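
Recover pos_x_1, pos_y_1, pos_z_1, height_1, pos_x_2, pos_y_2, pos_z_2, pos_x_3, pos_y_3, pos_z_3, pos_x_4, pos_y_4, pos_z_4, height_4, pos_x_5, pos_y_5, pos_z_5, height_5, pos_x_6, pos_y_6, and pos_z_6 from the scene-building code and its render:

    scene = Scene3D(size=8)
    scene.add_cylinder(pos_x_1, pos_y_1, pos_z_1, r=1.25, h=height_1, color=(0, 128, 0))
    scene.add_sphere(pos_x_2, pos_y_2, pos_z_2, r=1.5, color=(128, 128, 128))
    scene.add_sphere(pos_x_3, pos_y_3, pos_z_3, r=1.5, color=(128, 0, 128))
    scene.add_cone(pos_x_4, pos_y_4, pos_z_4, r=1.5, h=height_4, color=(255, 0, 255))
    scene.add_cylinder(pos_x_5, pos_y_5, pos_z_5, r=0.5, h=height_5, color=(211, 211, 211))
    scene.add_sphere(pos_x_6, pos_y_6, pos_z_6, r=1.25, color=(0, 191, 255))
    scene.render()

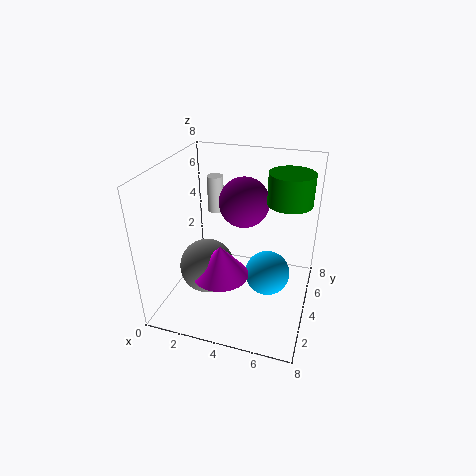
pos_x_1 = 6.5; pos_y_1 = 5.5; pos_z_1 = 5.75; height_1 = 1.75; pos_x_2 = 2.5; pos_y_2 = 3; pos_z_2 = 2.5; pos_x_3 = 3.75; pos_y_3 = 6; pos_z_3 = 5.25; pos_x_4 = 3.5; pos_y_4 = 2.5; pos_z_4 = 2.5; height_4 = 1.75; pos_x_5 = 1.75; pos_y_5 = 6.5; pos_z_5 = 4.25; height_5 = 2.25; pos_x_6 = 5.75; pos_y_6 = 4; pos_z_6 = 2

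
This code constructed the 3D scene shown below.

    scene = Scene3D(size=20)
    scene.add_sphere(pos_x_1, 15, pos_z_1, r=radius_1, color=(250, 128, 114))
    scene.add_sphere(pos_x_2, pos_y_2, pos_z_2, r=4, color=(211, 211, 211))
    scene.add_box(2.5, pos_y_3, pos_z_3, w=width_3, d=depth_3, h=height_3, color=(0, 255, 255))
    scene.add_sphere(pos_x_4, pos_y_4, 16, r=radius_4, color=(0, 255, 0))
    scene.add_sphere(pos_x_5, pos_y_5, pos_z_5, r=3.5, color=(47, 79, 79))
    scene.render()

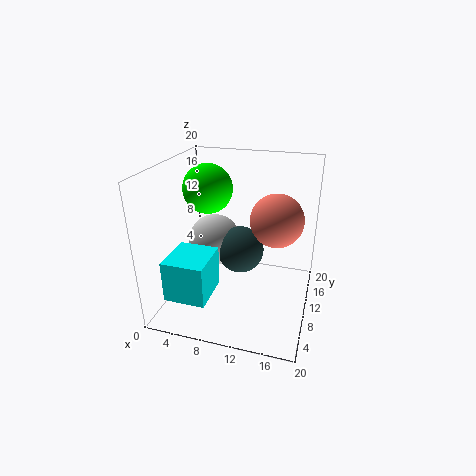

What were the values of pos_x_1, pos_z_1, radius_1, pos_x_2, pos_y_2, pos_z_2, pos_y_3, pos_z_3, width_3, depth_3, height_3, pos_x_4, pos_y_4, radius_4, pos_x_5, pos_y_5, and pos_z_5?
pos_x_1 = 14.5; pos_z_1 = 11; radius_1 = 4; pos_x_2 = 5; pos_y_2 = 14; pos_z_2 = 7; pos_y_3 = 1.5; pos_z_3 = 4; width_3 = 5.5; depth_3 = 6; height_3 = 5.5; pos_x_4 = 5; pos_y_4 = 12; radius_4 = 3.5; pos_x_5 = 9.5; pos_y_5 = 13; pos_z_5 = 6.5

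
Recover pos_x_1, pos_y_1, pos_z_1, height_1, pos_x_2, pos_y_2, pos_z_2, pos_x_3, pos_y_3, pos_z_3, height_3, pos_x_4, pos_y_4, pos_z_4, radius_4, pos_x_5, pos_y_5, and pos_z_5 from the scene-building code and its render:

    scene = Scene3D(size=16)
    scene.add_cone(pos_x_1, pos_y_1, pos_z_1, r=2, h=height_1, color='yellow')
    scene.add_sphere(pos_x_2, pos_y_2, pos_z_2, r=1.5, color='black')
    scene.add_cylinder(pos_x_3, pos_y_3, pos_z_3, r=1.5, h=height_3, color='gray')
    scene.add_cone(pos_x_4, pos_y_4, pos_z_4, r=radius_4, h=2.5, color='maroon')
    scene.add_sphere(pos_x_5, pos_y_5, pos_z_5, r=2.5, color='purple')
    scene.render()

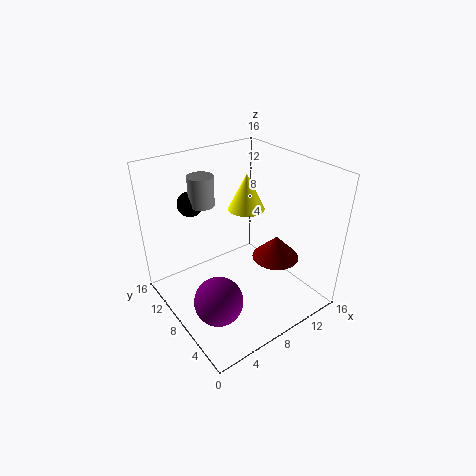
pos_x_1 = 9.5; pos_y_1 = 8.5; pos_z_1 = 11; height_1 = 4; pos_x_2 = 5.5; pos_y_2 = 14; pos_z_2 = 10.5; pos_x_3 = 6.5; pos_y_3 = 13; pos_z_3 = 10.5; height_3 = 3.5; pos_x_4 = 10.5; pos_y_4 = 4.5; pos_z_4 = 6.5; radius_4 = 2.5; pos_x_5 = 3; pos_y_5 = 4.5; pos_z_5 = 4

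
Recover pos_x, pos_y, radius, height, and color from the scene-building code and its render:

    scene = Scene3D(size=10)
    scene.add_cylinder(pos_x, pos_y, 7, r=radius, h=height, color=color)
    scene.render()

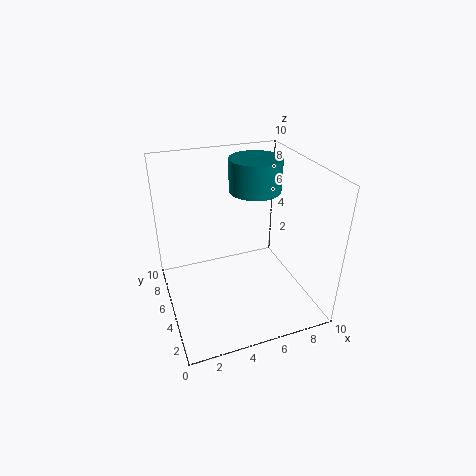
pos_x = 7.5; pos_y = 8; radius = 2; height = 2.5; color = 'teal'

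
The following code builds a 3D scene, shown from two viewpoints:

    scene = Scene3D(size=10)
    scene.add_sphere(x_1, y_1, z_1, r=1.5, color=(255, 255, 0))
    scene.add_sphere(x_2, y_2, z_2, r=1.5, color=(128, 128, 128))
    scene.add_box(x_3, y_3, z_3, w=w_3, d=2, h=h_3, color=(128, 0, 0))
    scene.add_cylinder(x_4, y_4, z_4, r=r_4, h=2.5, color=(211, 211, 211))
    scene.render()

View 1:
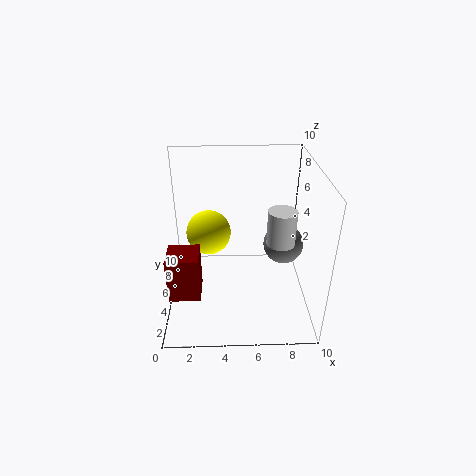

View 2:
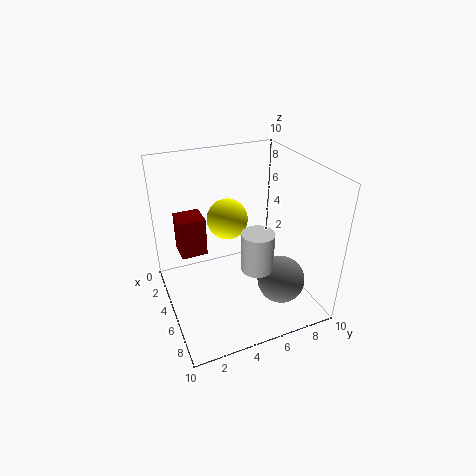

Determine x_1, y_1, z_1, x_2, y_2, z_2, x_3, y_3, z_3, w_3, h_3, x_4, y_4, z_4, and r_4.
x_1 = 3, y_1 = 5, z_1 = 5.5, x_2 = 8.5, y_2 = 6.5, z_2 = 3.5, x_3 = 0.5, y_3 = 1.5, z_3 = 2.5, w_3 = 2, h_3 = 3, x_4 = 8, y_4 = 5, z_4 = 4.5, r_4 = 1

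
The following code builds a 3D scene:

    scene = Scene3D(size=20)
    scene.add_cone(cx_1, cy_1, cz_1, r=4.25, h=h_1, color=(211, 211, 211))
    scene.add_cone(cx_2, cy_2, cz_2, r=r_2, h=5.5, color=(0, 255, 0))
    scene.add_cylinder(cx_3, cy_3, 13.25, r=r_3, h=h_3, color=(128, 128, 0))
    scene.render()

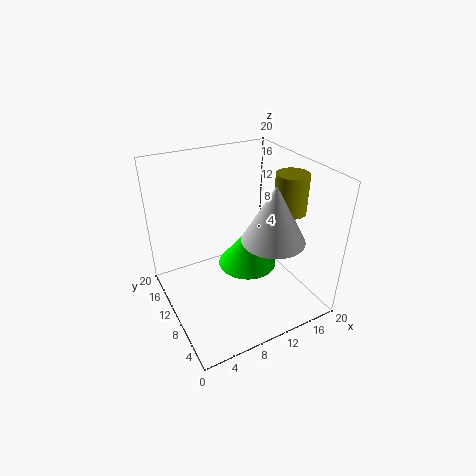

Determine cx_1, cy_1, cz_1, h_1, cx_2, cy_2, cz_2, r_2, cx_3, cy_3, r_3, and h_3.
cx_1 = 13.25; cy_1 = 6.25; cz_1 = 10.75; h_1 = 7.75; cx_2 = 12; cy_2 = 10.75; cz_2 = 4.75; r_2 = 4.25; cx_3 = 17; cy_3 = 8; r_3 = 2.25; h_3 = 5.5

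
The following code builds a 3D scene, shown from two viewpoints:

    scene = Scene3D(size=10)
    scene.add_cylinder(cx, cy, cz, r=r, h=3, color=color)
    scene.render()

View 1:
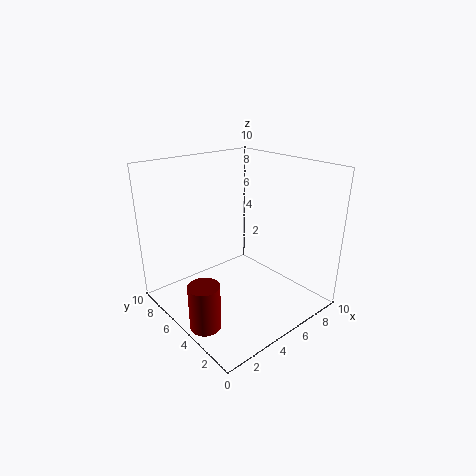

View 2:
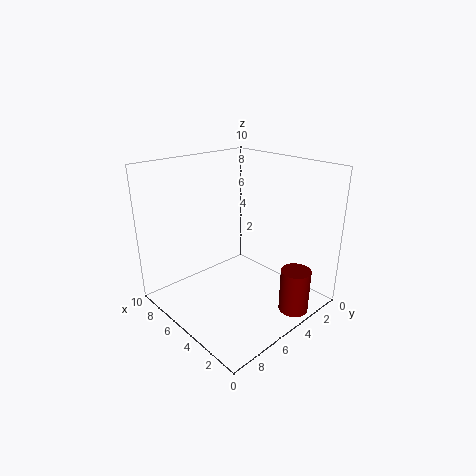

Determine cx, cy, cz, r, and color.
cx = 1; cy = 3.5; cz = 0.5; r = 1; color = 'maroon'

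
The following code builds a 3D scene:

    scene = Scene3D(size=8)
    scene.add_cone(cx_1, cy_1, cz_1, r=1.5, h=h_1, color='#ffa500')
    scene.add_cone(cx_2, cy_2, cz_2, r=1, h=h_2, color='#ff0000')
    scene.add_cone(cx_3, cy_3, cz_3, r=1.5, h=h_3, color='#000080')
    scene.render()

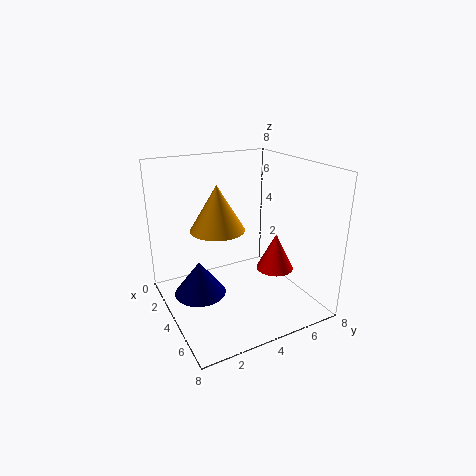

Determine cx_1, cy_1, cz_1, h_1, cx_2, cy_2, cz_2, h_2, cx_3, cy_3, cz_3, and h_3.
cx_1 = 3.5
cy_1 = 3
cz_1 = 4.5
h_1 = 2.5
cx_2 = 5.5
cy_2 = 5.5
cz_2 = 2.5
h_2 = 2
cx_3 = 3
cy_3 = 2
cz_3 = 0.5
h_3 = 2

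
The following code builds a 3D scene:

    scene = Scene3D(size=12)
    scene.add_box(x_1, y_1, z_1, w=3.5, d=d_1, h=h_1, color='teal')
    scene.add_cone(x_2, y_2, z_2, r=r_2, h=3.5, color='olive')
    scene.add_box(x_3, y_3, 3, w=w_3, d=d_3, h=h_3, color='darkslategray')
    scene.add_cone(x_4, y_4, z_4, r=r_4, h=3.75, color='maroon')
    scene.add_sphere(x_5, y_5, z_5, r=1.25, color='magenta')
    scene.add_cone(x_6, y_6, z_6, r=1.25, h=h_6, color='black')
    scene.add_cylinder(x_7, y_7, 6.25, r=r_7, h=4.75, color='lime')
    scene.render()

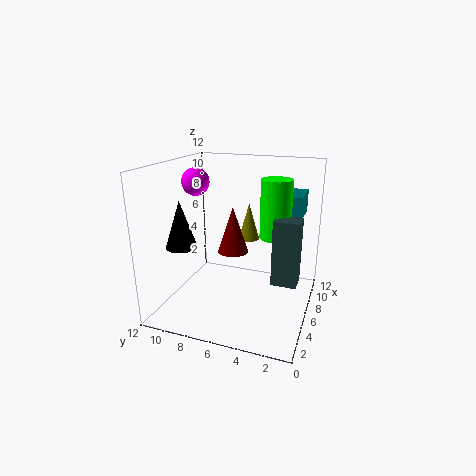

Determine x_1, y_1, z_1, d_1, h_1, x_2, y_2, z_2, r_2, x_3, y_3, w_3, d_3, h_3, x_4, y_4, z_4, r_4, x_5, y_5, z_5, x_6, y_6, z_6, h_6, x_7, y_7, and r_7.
x_1 = 8.25
y_1 = 1.25
z_1 = 7.25
d_1 = 2.25
h_1 = 2
x_2 = 10.5
y_2 = 6.5
z_2 = 4.25
r_2 = 1
x_3 = 4.5
y_3 = 0.75
w_3 = 1.75
d_3 = 2
h_3 = 5.25
x_4 = 5.5
y_4 = 6.25
z_4 = 5
r_4 = 1.25
x_5 = 8
y_5 = 10.75
z_5 = 10
x_6 = 3.25
y_6 = 9.75
z_6 = 5.75
h_6 = 3.75
x_7 = 6.5
y_7 = 3
r_7 = 1.25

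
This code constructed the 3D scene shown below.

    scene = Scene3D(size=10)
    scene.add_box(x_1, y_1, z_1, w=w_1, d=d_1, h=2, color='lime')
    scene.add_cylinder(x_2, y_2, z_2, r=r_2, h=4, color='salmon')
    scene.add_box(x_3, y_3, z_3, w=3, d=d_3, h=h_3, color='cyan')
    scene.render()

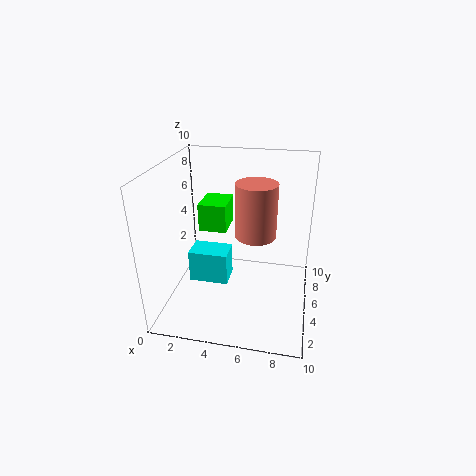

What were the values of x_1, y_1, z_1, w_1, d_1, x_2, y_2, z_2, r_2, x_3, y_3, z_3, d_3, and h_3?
x_1 = 2; y_1 = 5.5; z_1 = 5; w_1 = 2; d_1 = 2.5; x_2 = 6; y_2 = 6.5; z_2 = 4.5; r_2 = 1.5; x_3 = 1; y_3 = 5.5; z_3 = 0.5; d_3 = 2; h_3 = 2.5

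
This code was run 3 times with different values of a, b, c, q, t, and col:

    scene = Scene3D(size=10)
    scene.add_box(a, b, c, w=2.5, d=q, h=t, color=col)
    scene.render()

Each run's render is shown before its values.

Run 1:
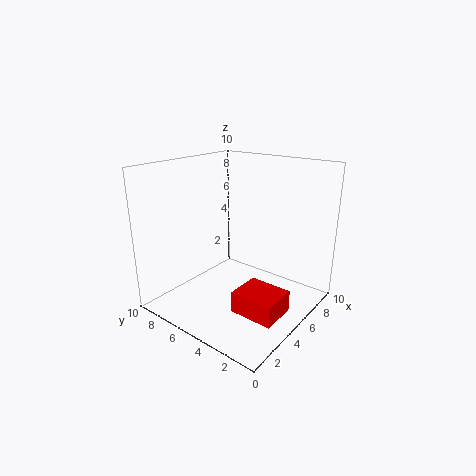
a = 3
b = 1
c = 0.5
q = 3
t = 1.5
col = 'red'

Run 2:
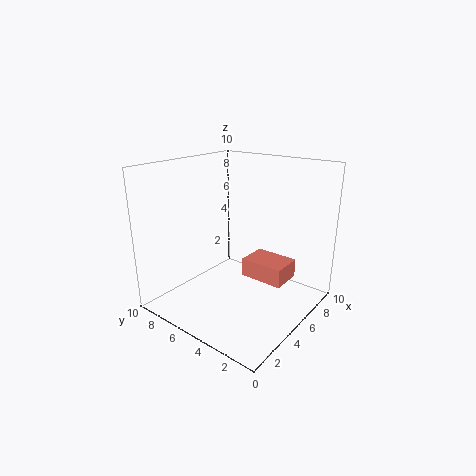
a = 7.5
b = 3
c = 0.5
q = 3.5
t = 1.5
col = 'salmon'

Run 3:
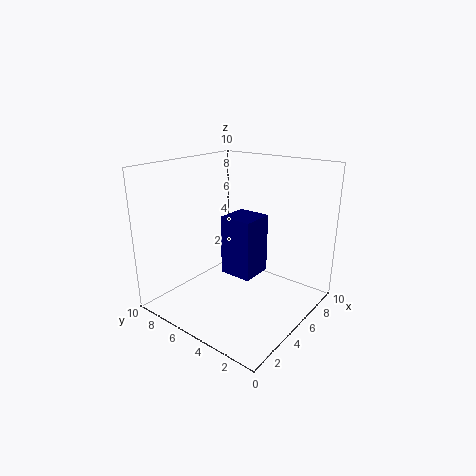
a = 5.5
b = 4.5
c = 1.5
q = 2.5
t = 4.5
col = 'navy'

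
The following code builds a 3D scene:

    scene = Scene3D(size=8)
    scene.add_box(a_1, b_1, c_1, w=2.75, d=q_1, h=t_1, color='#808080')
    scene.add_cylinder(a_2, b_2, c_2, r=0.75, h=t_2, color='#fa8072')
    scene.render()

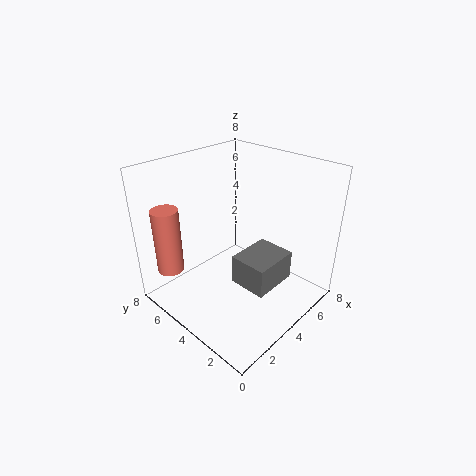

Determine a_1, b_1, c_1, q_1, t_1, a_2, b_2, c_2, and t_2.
a_1 = 3.75
b_1 = 2
c_1 = 1
q_1 = 2.25
t_1 = 1.75
a_2 = 1.25
b_2 = 6.75
c_2 = 2
t_2 = 3.75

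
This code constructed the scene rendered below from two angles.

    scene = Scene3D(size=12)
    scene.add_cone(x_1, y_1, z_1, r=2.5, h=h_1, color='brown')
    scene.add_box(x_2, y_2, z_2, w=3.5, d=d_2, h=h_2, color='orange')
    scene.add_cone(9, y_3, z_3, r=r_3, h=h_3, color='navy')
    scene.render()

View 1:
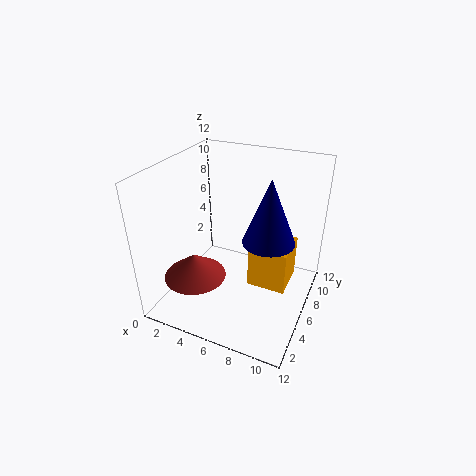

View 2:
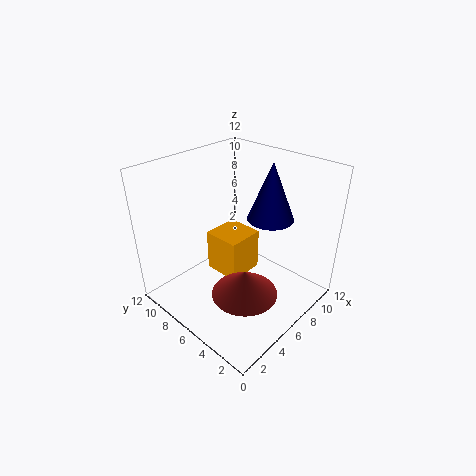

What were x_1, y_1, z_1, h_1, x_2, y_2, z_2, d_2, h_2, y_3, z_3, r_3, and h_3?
x_1 = 3.5, y_1 = 3, z_1 = 3.5, h_1 = 2, x_2 = 6.5, y_2 = 7, z_2 = 0.5, d_2 = 3.5, h_2 = 4, y_3 = 5, z_3 = 7, r_3 = 2, h_3 = 5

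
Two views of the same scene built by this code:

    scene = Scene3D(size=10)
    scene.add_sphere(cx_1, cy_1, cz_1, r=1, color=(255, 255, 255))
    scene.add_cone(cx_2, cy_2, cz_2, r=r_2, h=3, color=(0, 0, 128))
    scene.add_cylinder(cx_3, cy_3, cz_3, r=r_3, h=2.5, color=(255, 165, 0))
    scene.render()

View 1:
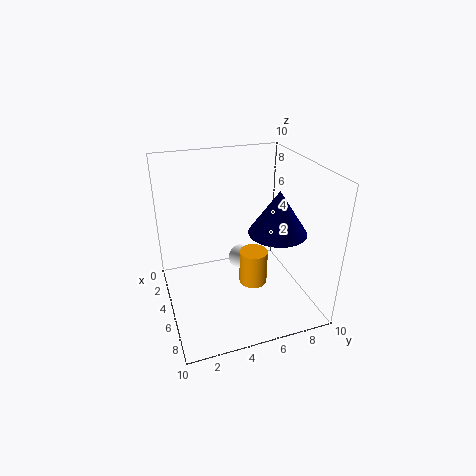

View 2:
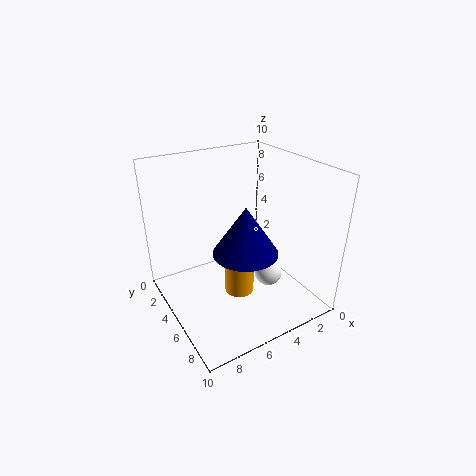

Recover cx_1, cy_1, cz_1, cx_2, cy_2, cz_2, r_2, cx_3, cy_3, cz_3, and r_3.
cx_1 = 3, cy_1 = 6, cz_1 = 2, cx_2 = 6, cy_2 = 7.5, cz_2 = 5.5, r_2 = 2, cx_3 = 5.5, cy_3 = 6, cz_3 = 1.5, r_3 = 1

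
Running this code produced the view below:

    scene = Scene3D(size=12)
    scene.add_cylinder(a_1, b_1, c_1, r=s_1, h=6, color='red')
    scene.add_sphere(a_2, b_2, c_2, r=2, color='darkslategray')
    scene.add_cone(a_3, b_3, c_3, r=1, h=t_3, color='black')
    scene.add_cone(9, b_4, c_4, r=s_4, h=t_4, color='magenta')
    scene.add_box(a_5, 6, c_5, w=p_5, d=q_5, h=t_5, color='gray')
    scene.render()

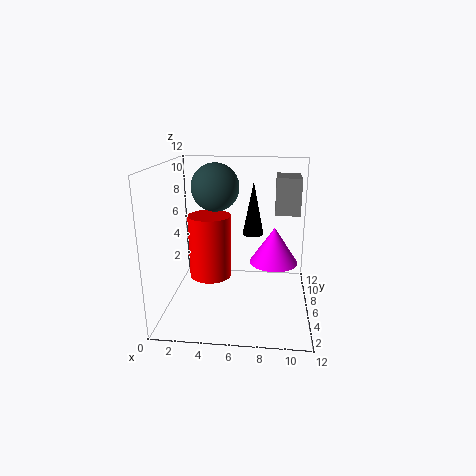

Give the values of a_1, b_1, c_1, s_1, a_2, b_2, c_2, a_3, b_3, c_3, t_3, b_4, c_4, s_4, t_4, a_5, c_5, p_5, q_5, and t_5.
a_1 = 3
b_1 = 9
c_1 = 1
s_1 = 2
a_2 = 4
b_2 = 7
c_2 = 10
a_3 = 7
b_3 = 10
c_3 = 5
t_3 = 5
b_4 = 6
c_4 = 4
s_4 = 2
t_4 = 3
a_5 = 9
c_5 = 8
p_5 = 2
q_5 = 3
t_5 = 3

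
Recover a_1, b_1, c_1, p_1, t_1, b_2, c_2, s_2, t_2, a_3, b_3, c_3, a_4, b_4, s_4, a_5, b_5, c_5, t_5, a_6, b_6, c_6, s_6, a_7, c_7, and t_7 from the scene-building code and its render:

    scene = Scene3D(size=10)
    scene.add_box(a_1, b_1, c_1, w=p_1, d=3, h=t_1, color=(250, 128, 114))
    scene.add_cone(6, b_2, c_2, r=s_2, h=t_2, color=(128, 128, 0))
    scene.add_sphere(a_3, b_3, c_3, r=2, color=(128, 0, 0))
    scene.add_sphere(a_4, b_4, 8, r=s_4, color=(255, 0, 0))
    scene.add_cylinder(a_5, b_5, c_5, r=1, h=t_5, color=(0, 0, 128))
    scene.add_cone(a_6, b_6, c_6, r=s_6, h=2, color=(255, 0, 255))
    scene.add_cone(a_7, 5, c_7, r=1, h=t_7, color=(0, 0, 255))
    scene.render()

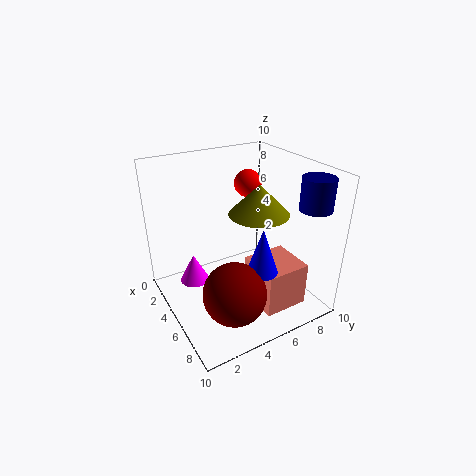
a_1 = 6
b_1 = 5
c_1 = 1
p_1 = 3
t_1 = 3
b_2 = 6
c_2 = 7
s_2 = 2
t_2 = 2
a_3 = 8
b_3 = 3
c_3 = 3
a_4 = 3
b_4 = 7
s_4 = 1
a_5 = 9
b_5 = 8
c_5 = 8
t_5 = 2
a_6 = 4
b_6 = 2
c_6 = 2
s_6 = 1
a_7 = 8
c_7 = 4
t_7 = 3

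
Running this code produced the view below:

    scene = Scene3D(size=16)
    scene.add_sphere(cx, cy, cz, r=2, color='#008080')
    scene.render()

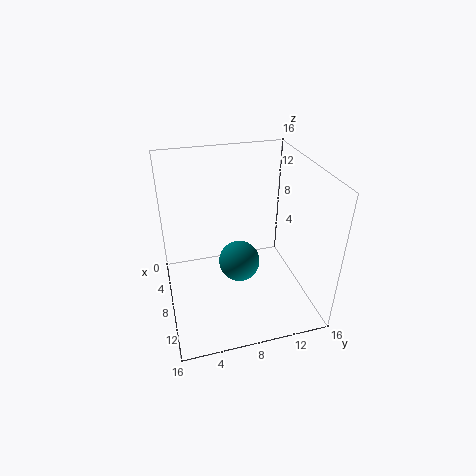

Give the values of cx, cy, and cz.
cx = 12; cy = 7; cz = 8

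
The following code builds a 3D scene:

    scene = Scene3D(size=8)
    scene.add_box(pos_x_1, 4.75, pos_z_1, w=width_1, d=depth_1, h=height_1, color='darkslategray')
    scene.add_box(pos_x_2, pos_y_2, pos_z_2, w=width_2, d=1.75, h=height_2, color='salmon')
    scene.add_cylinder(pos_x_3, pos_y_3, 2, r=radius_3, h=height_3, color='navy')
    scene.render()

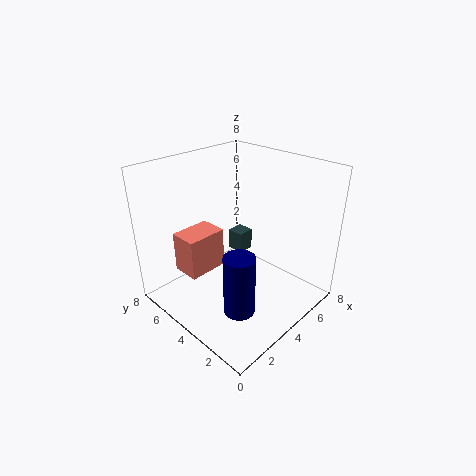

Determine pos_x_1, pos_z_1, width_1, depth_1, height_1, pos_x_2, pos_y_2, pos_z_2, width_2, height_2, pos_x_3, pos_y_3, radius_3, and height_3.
pos_x_1 = 5, pos_z_1 = 2.25, width_1 = 1, depth_1 = 1, height_1 = 1.25, pos_x_2 = 2.25, pos_y_2 = 6, pos_z_2 = 1, width_2 = 2.5, height_2 = 2.5, pos_x_3 = 1.5, pos_y_3 = 1.5, radius_3 = 0.75, height_3 = 3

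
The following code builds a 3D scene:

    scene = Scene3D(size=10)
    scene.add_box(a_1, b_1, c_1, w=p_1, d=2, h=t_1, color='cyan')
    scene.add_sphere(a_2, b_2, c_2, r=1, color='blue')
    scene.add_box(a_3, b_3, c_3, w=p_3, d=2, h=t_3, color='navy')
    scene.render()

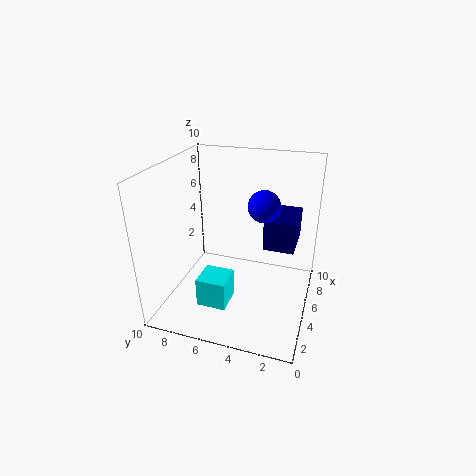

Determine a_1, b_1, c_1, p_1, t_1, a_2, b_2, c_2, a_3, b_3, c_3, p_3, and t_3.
a_1 = 2, b_1 = 5, c_1 = 1, p_1 = 2, t_1 = 2, a_2 = 4, b_2 = 3, c_2 = 8, a_3 = 4, b_3 = 1, c_3 = 5, p_3 = 3, t_3 = 2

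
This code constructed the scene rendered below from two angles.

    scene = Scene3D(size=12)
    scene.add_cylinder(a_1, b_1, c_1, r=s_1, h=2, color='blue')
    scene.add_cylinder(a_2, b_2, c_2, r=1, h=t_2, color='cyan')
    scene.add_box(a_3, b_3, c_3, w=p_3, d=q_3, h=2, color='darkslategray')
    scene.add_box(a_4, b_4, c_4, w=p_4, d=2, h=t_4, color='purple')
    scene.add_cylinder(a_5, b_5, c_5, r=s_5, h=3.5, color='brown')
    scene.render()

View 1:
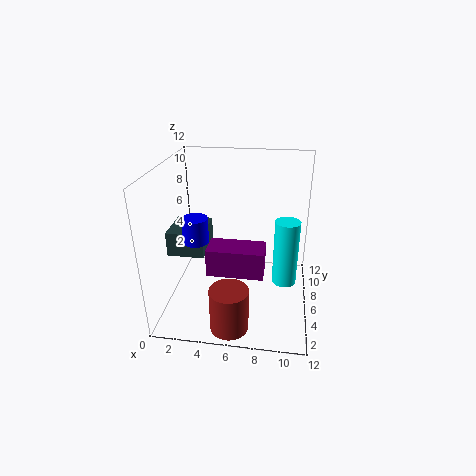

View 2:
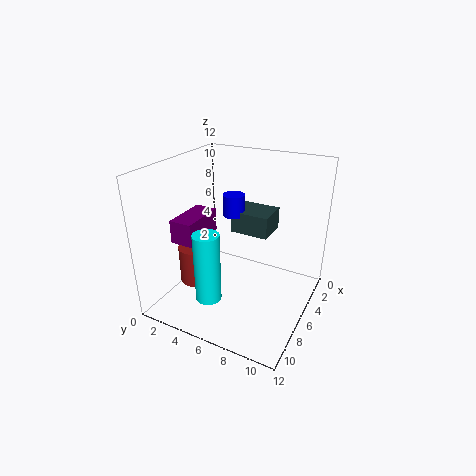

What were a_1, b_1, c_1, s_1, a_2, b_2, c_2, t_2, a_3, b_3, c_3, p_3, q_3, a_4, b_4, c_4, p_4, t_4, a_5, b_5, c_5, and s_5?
a_1 = 3; b_1 = 4; c_1 = 6.5; s_1 = 1; a_2 = 10; b_2 = 5.5; c_2 = 2.5; t_2 = 5.5; a_3 = 0.5; b_3 = 4; c_3 = 5; p_3 = 3; q_3 = 3.5; a_4 = 4.5; b_4 = 1; c_4 = 5.5; p_4 = 4; t_4 = 2; a_5 = 6; b_5 = 1.5; c_5 = 0.5; s_5 = 1.5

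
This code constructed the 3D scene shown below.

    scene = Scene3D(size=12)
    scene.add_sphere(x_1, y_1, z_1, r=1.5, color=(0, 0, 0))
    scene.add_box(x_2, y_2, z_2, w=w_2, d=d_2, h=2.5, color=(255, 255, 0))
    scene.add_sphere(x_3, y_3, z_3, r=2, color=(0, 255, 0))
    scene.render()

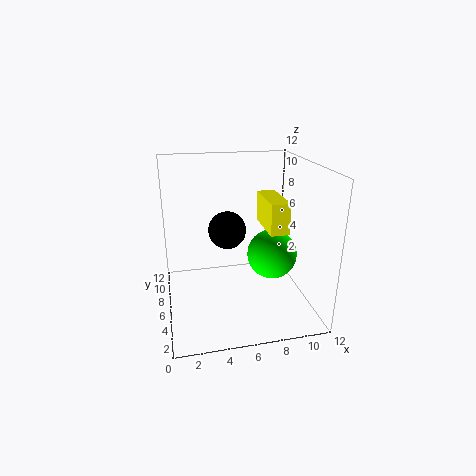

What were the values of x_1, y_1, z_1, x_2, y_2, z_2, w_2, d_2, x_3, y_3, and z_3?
x_1 = 5
y_1 = 5.5
z_1 = 7
x_2 = 8
y_2 = 3.5
z_2 = 7
w_2 = 1.5
d_2 = 4
x_3 = 8.5
y_3 = 4.5
z_3 = 5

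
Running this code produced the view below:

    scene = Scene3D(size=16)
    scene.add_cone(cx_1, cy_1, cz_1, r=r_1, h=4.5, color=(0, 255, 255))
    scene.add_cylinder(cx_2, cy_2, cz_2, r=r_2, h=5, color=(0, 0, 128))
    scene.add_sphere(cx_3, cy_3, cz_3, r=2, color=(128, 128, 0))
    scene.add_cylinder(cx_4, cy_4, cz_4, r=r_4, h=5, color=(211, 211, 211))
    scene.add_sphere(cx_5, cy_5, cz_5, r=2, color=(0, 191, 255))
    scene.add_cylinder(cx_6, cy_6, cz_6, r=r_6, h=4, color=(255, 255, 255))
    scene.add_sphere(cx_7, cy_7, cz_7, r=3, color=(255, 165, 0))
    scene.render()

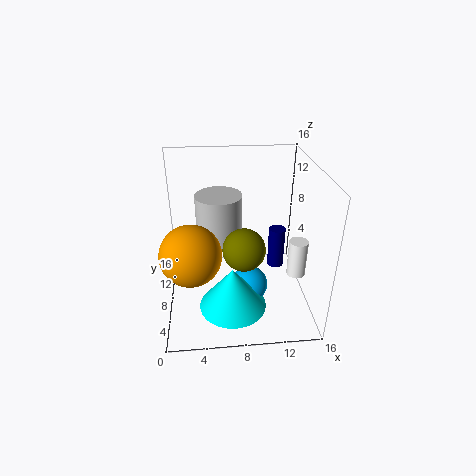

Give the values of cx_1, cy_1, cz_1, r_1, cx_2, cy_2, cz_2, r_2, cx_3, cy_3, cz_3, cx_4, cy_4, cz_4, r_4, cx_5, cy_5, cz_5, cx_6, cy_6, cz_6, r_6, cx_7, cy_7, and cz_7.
cx_1 = 7; cy_1 = 3.5; cz_1 = 2.5; r_1 = 3.5; cx_2 = 13; cy_2 = 10.5; cz_2 = 2.5; r_2 = 1; cx_3 = 8; cy_3 = 2.5; cz_3 = 10; cx_4 = 6; cy_4 = 8.5; cz_4 = 8; r_4 = 2.5; cx_5 = 9; cy_5 = 5.5; cz_5 = 3.5; cx_6 = 14; cy_6 = 5; cz_6 = 5; r_6 = 1; cx_7 = 3; cy_7 = 3.5; cz_7 = 9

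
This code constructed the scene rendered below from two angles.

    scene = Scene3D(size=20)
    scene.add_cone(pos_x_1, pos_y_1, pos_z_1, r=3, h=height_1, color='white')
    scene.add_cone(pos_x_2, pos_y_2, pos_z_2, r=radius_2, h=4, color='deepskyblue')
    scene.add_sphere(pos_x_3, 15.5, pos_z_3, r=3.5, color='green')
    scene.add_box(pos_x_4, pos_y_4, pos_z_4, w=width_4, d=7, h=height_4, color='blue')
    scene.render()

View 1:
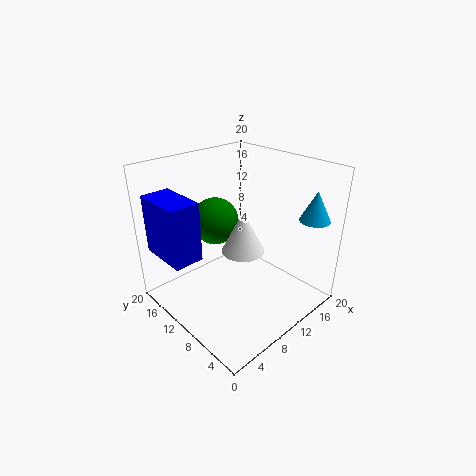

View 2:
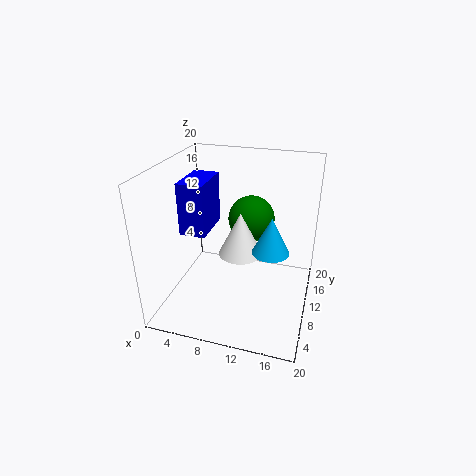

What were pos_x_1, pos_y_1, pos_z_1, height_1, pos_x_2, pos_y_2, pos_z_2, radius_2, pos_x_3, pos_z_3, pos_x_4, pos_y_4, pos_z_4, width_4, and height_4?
pos_x_1 = 10.5
pos_y_1 = 9.5
pos_z_1 = 8
height_1 = 6
pos_x_2 = 16
pos_y_2 = 2
pos_z_2 = 13.5
radius_2 = 2
pos_x_3 = 10.5
pos_z_3 = 10.5
pos_x_4 = 0.5
pos_y_4 = 11
pos_z_4 = 8.5
width_4 = 4
height_4 = 8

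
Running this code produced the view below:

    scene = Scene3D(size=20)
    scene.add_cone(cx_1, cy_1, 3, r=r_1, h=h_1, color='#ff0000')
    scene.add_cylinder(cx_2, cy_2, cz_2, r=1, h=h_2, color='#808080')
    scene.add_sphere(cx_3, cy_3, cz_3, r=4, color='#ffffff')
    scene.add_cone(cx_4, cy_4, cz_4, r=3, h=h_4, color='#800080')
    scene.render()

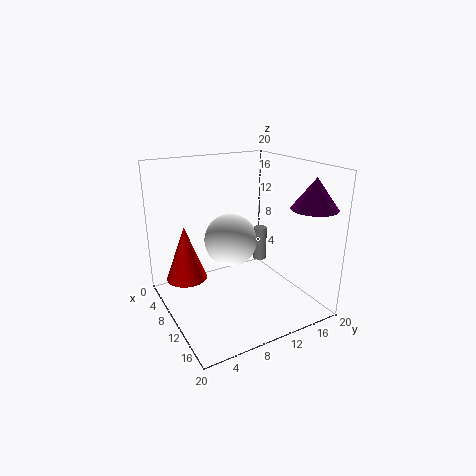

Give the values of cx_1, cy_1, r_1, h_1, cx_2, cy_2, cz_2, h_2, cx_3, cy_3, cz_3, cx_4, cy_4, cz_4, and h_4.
cx_1 = 5; cy_1 = 4; r_1 = 3; h_1 = 8; cx_2 = 8; cy_2 = 15; cz_2 = 5; h_2 = 5; cx_3 = 6; cy_3 = 11; cz_3 = 8; cx_4 = 17; cy_4 = 17; cz_4 = 15; h_4 = 4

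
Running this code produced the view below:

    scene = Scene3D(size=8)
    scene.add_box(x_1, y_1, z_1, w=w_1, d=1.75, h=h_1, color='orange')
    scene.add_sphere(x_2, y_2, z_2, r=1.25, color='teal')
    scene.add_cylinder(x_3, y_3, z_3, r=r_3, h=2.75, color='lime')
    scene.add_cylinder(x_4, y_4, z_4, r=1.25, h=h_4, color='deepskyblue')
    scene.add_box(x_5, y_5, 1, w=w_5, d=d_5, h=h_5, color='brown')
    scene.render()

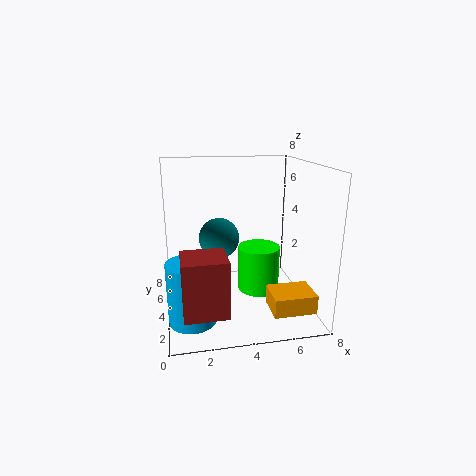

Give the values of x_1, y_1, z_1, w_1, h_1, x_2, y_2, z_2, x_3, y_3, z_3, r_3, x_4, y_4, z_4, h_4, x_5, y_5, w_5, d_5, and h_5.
x_1 = 5.25; y_1 = 0.75; z_1 = 0.75; w_1 = 2.25; h_1 = 1; x_2 = 3.25; y_2 = 6.25; z_2 = 3.25; x_3 = 5.5; y_3 = 5; z_3 = 0.25; r_3 = 1.25; x_4 = 1.25; y_4 = 2.25; z_4 = 0.25; h_4 = 3.25; x_5 = 0.75; y_5 = 0.75; w_5 = 2.25; d_5 = 2; h_5 = 3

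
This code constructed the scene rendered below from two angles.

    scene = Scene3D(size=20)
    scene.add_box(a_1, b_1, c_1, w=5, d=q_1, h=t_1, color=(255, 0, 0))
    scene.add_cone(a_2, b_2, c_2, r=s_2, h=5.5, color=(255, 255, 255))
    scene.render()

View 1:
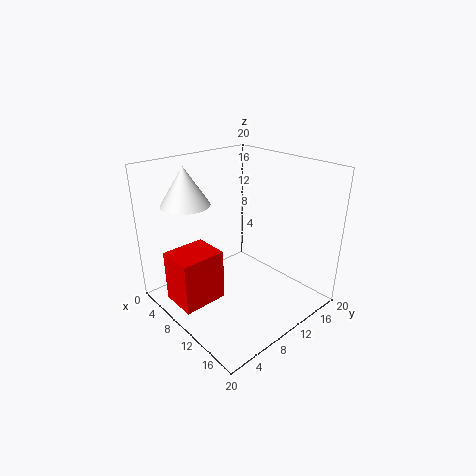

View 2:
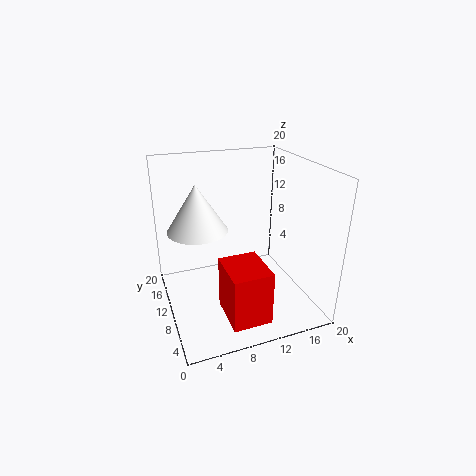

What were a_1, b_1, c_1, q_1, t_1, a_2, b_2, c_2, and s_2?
a_1 = 6
b_1 = 0.5
c_1 = 2.5
q_1 = 6
t_1 = 7
a_2 = 3.5
b_2 = 6
c_2 = 14
s_2 = 3.5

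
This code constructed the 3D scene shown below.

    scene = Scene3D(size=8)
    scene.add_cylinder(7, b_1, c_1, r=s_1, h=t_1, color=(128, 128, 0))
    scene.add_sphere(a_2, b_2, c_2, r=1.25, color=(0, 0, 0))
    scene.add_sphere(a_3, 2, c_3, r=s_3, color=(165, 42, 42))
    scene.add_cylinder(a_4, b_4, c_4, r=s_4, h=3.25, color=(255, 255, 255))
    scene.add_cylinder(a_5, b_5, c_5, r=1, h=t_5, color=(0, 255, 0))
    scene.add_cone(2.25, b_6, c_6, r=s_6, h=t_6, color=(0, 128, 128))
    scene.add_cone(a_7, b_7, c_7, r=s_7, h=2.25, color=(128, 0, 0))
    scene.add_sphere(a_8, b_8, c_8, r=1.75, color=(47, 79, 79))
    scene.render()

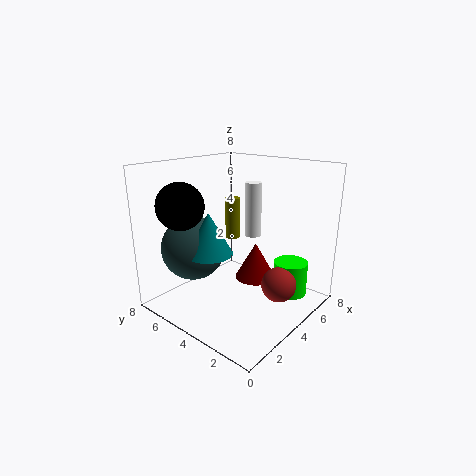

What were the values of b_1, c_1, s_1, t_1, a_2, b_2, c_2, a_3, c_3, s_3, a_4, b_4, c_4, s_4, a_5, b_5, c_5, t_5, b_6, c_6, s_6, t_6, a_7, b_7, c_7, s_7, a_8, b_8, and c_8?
b_1 = 7, c_1 = 2.5, s_1 = 0.5, t_1 = 2.75, a_2 = 1.5, b_2 = 5.75, c_2 = 6, a_3 = 5.25, c_3 = 1.25, s_3 = 1, a_4 = 6, b_4 = 4.5, c_4 = 3.5, s_4 = 0.5, a_5 = 6.5, b_5 = 2, c_5 = 0.25, t_5 = 2, b_6 = 4.5, c_6 = 3.5, s_6 = 1.25, t_6 = 2.25, a_7 = 6, b_7 = 4.25, c_7 = 0.75, s_7 = 1.25, a_8 = 2.25, b_8 = 5.75, c_8 = 3.5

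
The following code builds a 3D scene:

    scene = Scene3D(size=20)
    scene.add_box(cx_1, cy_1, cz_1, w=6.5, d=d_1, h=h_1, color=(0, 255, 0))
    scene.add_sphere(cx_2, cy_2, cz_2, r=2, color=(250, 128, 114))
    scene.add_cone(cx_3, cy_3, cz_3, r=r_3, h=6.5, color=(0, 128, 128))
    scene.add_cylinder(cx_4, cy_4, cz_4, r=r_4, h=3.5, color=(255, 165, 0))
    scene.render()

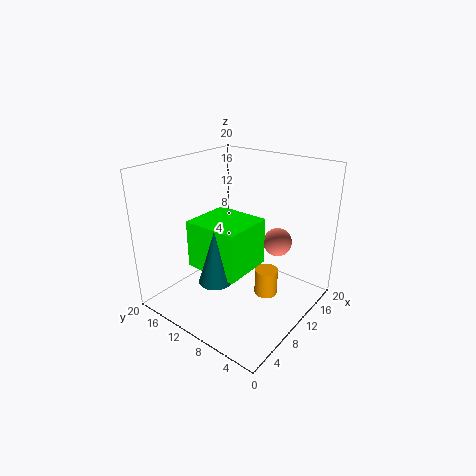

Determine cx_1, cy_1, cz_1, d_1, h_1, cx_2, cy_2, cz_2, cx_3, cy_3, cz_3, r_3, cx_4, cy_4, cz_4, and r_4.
cx_1 = 2.5; cy_1 = 5; cz_1 = 8.5; d_1 = 7; h_1 = 6; cx_2 = 14; cy_2 = 6; cz_2 = 9; cx_3 = 2.5; cy_3 = 7.5; cz_3 = 8; r_3 = 2; cx_4 = 9; cy_4 = 4.5; cz_4 = 4; r_4 = 1.5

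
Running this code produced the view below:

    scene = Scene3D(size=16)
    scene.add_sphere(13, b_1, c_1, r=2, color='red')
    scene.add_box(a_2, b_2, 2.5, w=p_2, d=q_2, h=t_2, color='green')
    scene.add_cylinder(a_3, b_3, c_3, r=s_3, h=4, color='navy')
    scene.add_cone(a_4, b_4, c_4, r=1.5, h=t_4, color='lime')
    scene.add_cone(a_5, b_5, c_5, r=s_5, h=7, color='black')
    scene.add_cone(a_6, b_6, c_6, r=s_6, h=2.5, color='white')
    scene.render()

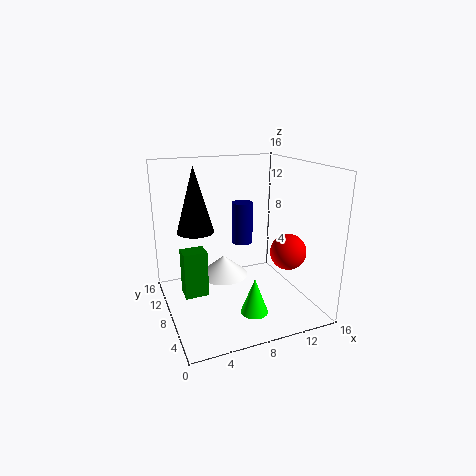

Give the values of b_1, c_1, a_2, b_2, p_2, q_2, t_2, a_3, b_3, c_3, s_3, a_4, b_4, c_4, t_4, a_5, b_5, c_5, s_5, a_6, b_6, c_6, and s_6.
b_1 = 5.5
c_1 = 6.5
a_2 = 1.5
b_2 = 6.5
p_2 = 2.5
q_2 = 2
t_2 = 5
a_3 = 7
b_3 = 4.5
c_3 = 9
s_3 = 1
a_4 = 8.5
b_4 = 4.5
c_4 = 0.5
t_4 = 4
a_5 = 3.5
b_5 = 9
c_5 = 9
s_5 = 2
a_6 = 7.5
b_6 = 11.5
c_6 = 2
s_6 = 3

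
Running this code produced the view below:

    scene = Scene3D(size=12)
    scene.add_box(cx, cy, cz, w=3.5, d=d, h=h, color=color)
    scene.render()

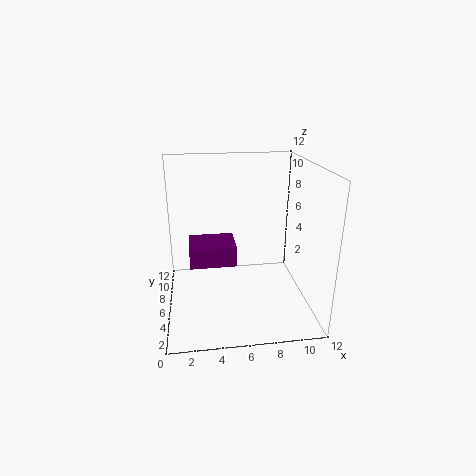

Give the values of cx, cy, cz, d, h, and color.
cx = 2, cy = 3, cz = 5, d = 3, h = 1.5, color = 'purple'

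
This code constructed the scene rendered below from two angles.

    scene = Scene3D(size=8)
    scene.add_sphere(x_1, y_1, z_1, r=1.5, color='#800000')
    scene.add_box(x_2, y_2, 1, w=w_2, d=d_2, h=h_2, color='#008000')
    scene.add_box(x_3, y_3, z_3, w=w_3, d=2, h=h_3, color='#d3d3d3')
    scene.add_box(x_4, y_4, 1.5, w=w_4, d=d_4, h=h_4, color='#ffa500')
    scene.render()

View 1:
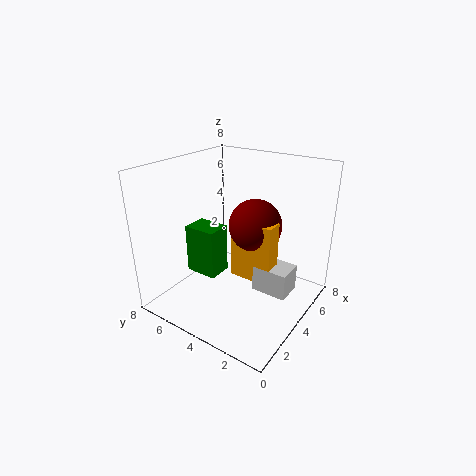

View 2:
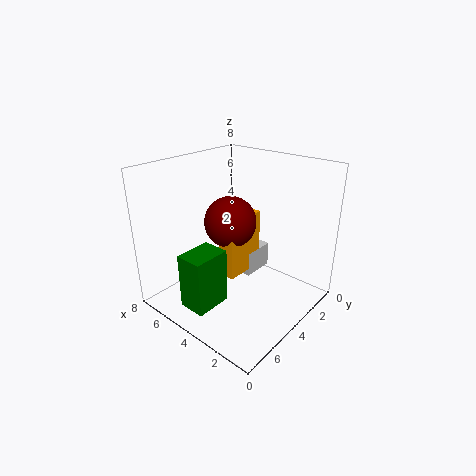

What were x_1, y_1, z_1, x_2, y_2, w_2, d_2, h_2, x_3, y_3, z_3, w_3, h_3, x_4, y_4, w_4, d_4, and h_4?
x_1 = 5
y_1 = 3.5
z_1 = 4.5
x_2 = 3.5
y_2 = 5.5
w_2 = 1.5
d_2 = 2
h_2 = 3
x_3 = 4
y_3 = 1
z_3 = 1
w_3 = 1.5
h_3 = 1.5
x_4 = 4
y_4 = 2
w_4 = 1
d_4 = 2.5
h_4 = 3.5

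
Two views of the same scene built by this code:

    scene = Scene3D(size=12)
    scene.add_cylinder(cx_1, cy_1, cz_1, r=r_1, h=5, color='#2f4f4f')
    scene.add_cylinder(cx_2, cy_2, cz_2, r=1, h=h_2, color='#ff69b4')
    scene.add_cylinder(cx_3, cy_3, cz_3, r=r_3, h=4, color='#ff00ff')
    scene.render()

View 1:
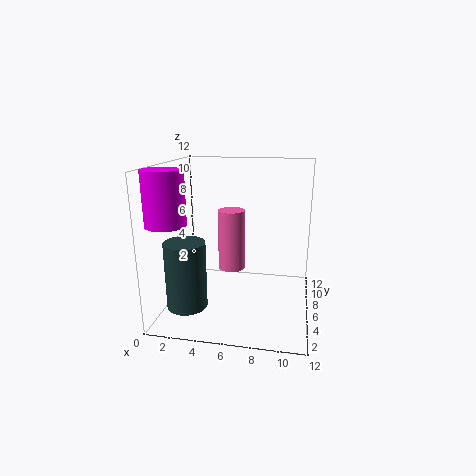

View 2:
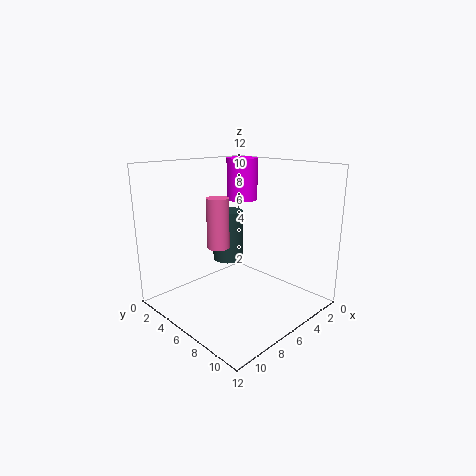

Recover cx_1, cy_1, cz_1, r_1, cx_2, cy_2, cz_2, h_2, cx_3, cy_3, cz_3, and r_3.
cx_1 = 3
cy_1 = 1.5
cz_1 = 2
r_1 = 1.5
cx_2 = 6
cy_2 = 3.5
cz_2 = 4.5
h_2 = 4.5
cx_3 = 1.5
cy_3 = 2
cz_3 = 8
r_3 = 1.5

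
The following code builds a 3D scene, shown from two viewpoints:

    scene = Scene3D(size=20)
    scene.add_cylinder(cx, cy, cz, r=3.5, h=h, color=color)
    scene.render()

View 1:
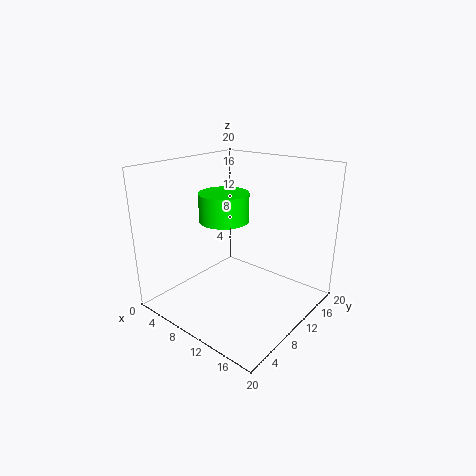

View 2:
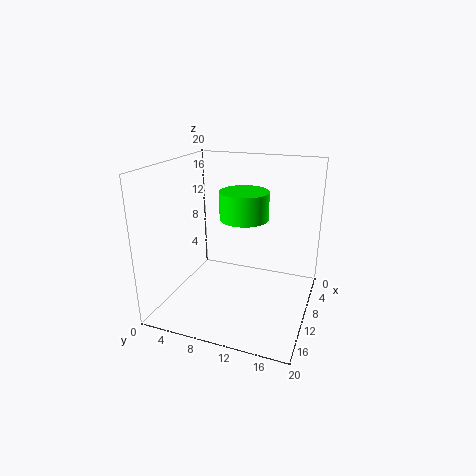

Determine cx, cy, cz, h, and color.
cx = 7.5
cy = 10
cz = 12
h = 4
color = 'lime'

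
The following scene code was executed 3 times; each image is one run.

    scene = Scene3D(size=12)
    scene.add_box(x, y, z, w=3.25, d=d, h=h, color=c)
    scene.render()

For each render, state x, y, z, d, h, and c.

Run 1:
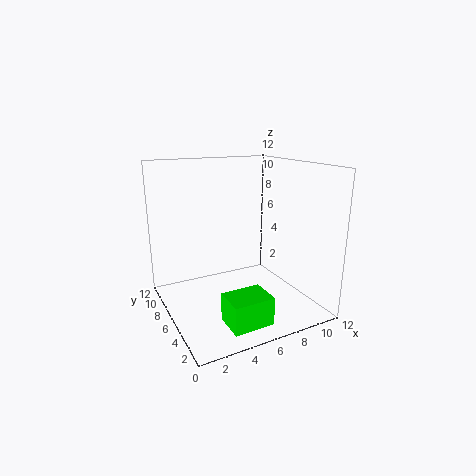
x = 3.25, y = 1, z = 0.5, d = 2.5, h = 2.25, c = 'lime'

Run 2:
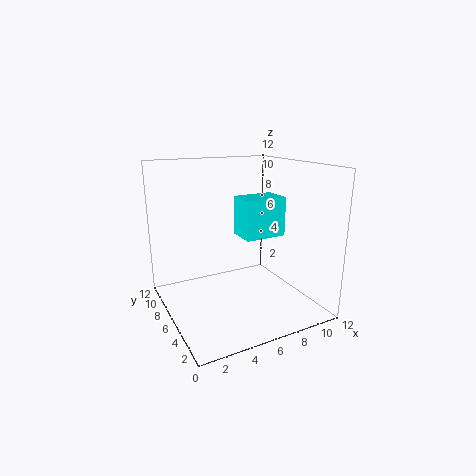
x = 5.25, y = 3, z = 6.75, d = 2.25, h = 3, c = 'cyan'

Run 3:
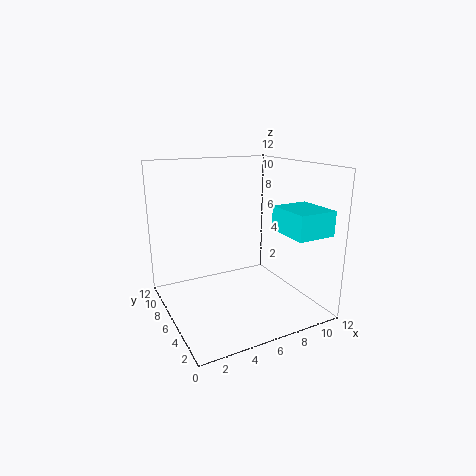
x = 8.5, y = 1, z = 6.75, d = 3.75, h = 2, c = 'cyan'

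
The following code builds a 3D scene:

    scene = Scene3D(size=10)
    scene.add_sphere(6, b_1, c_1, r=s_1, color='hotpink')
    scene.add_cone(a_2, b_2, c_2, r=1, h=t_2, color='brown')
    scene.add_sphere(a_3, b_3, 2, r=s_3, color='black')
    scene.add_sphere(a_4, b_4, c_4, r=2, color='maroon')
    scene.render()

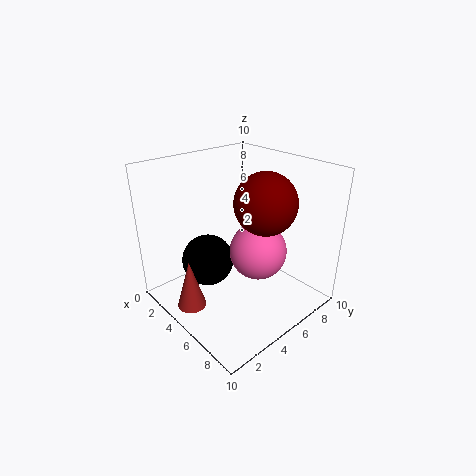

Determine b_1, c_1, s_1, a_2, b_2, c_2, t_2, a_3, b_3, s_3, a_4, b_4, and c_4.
b_1 = 6, c_1 = 4, s_1 = 2, a_2 = 4, b_2 = 1.5, c_2 = 0.5, t_2 = 3.5, a_3 = 2, b_3 = 4.5, s_3 = 2, a_4 = 7, b_4 = 5.5, c_4 = 8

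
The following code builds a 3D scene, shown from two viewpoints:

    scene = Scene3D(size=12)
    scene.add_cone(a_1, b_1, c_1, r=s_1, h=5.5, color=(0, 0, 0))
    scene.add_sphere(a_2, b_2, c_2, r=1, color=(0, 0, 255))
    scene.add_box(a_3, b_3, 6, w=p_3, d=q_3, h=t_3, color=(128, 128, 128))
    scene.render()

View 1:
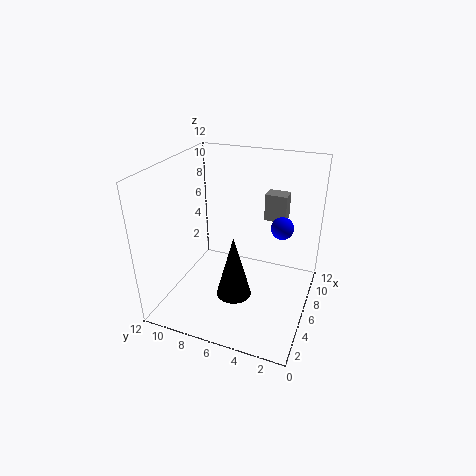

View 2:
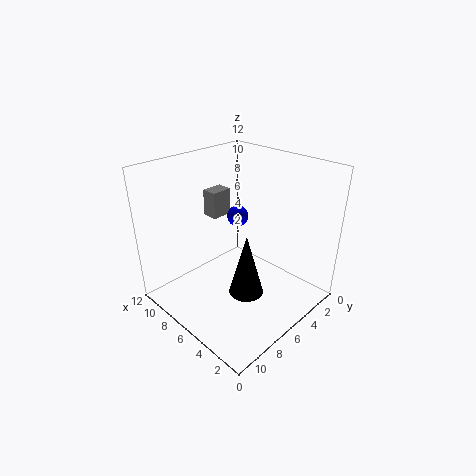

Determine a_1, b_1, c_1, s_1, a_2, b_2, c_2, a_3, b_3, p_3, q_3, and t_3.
a_1 = 5, b_1 = 6, c_1 = 1, s_1 = 1.5, a_2 = 9, b_2 = 3, c_2 = 6, a_3 = 10, b_3 = 3, p_3 = 1.5, q_3 = 2, t_3 = 2.5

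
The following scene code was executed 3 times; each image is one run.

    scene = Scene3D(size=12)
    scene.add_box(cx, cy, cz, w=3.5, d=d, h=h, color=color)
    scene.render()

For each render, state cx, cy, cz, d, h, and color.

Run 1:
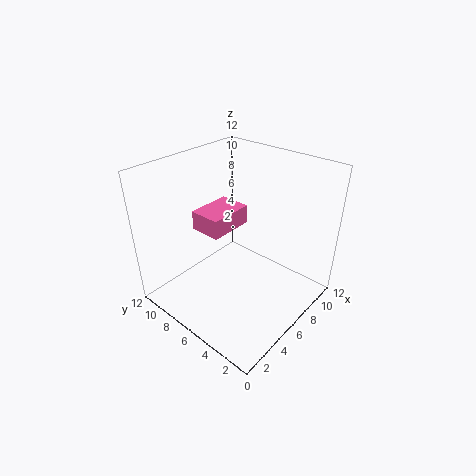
cx = 3
cy = 5.5
cz = 7.5
d = 2.5
h = 1.5
color = 'hotpink'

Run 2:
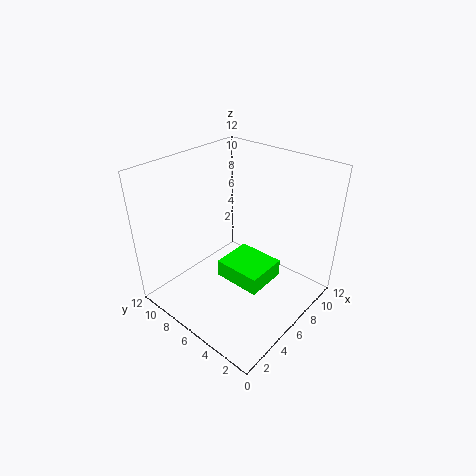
cx = 4.5
cy = 3
cz = 2.5
d = 4
h = 1.5
color = 'lime'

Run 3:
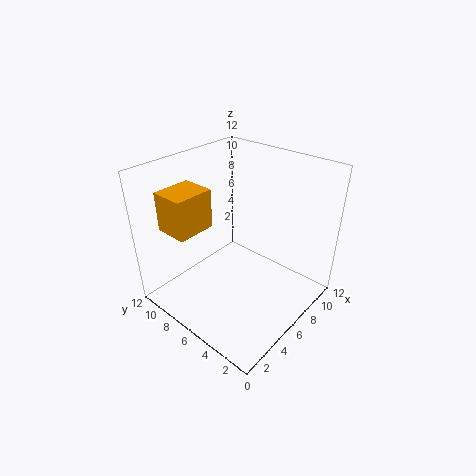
cx = 2.5
cy = 9
cz = 6
d = 3
h = 3.5
color = 'orange'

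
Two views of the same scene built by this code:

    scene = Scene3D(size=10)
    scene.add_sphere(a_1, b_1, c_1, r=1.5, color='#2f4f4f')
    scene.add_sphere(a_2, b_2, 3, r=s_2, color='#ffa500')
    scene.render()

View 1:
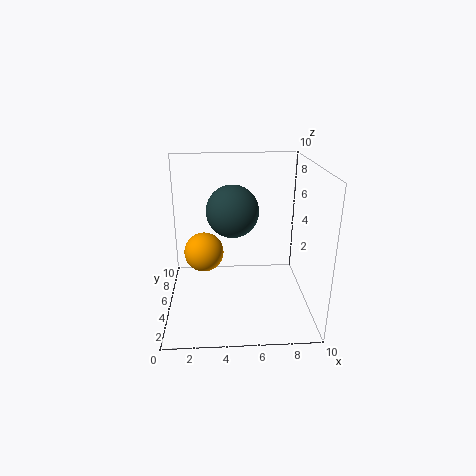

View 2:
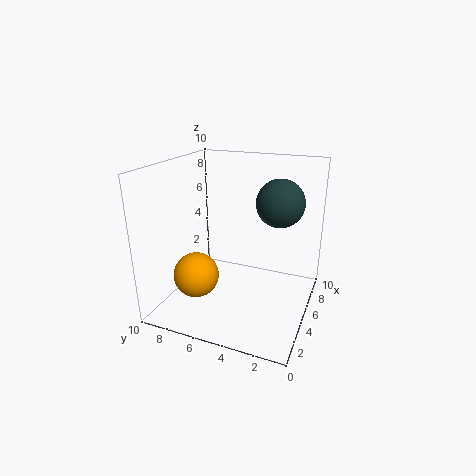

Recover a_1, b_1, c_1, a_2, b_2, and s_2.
a_1 = 4.5, b_1 = 2, c_1 = 8, a_2 = 2.5, b_2 = 7, s_2 = 1.5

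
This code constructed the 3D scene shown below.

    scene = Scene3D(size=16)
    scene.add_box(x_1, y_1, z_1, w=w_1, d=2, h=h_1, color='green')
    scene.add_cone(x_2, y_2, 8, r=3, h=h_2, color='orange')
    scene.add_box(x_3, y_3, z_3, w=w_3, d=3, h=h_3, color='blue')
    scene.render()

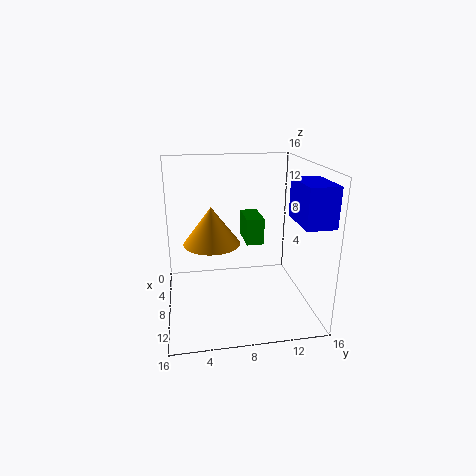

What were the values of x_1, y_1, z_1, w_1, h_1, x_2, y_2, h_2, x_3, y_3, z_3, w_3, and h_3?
x_1 = 4, y_1 = 9, z_1 = 7, w_1 = 4, h_1 = 3, x_2 = 9, y_2 = 5, h_2 = 4, x_3 = 10, y_3 = 13, z_3 = 11, w_3 = 5, h_3 = 4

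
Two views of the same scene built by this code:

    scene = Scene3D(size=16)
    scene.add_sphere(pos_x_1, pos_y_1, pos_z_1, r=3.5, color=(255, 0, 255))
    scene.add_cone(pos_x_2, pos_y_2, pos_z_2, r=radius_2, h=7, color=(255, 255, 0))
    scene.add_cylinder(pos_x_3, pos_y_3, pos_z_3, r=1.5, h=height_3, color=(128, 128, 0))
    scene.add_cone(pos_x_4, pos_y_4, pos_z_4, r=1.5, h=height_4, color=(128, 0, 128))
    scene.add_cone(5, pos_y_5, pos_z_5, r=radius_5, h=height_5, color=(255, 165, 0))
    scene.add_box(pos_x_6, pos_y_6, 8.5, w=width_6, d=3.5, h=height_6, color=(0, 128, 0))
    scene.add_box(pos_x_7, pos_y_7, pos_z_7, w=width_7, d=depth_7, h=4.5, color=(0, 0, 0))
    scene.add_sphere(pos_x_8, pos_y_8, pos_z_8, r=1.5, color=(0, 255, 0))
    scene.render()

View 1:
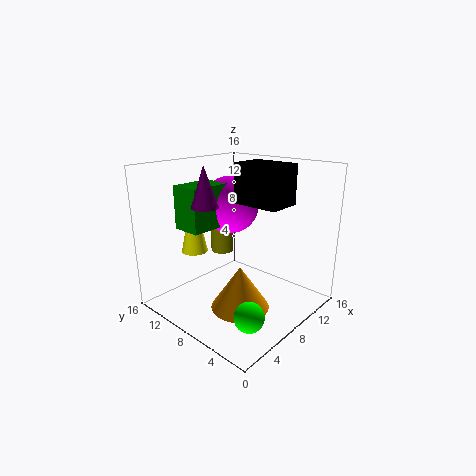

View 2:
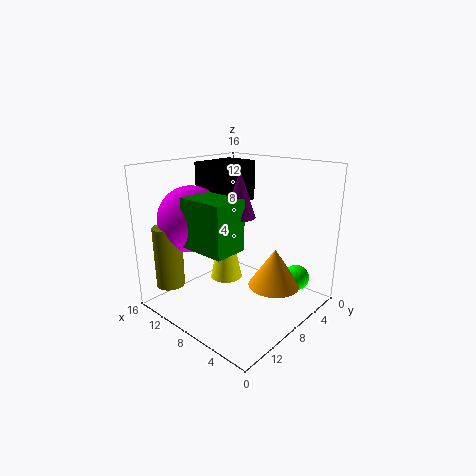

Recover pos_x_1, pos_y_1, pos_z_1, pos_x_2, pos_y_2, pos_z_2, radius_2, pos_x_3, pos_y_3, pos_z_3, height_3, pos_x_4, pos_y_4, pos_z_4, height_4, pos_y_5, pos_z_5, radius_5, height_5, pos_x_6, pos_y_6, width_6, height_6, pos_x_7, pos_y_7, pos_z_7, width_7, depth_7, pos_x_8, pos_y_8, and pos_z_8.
pos_x_1 = 11, pos_y_1 = 12, pos_z_1 = 10.5, pos_x_2 = 5.5, pos_y_2 = 12.5, pos_z_2 = 6, radius_2 = 1.5, pos_x_3 = 12, pos_y_3 = 14.5, pos_z_3 = 3.5, height_3 = 6.5, pos_x_4 = 5.5, pos_y_4 = 10.5, pos_z_4 = 11.5, height_4 = 4.5, pos_y_5 = 5, pos_z_5 = 2, radius_5 = 3, height_5 = 4.5, pos_x_6 = 4.5, pos_y_6 = 11, width_6 = 5, height_6 = 5, pos_x_7 = 9, pos_y_7 = 4, pos_z_7 = 11.5, width_7 = 4, depth_7 = 5.5, pos_x_8 = 3.5, pos_y_8 = 2.5, pos_z_8 = 2.5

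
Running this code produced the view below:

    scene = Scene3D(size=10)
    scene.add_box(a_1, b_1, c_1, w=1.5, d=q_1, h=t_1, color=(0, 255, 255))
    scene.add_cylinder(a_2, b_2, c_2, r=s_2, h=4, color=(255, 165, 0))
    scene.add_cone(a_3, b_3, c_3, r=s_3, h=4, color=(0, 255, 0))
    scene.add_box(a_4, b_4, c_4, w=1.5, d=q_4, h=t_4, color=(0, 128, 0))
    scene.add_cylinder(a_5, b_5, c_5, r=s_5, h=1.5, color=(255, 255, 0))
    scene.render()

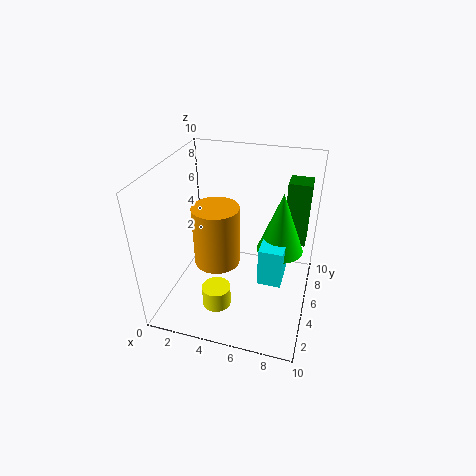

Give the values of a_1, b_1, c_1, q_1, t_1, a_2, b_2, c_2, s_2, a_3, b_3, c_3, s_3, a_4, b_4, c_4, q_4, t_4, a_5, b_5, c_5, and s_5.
a_1 = 7, b_1 = 2.5, c_1 = 3.5, q_1 = 2.5, t_1 = 2.5, a_2 = 4, b_2 = 3.5, c_2 = 4, s_2 = 1.5, a_3 = 8, b_3 = 4.5, c_3 = 5, s_3 = 1.5, a_4 = 8, b_4 = 6, c_4 = 4.5, q_4 = 1.5, t_4 = 4.5, a_5 = 4, b_5 = 3, c_5 = 0.5, s_5 = 1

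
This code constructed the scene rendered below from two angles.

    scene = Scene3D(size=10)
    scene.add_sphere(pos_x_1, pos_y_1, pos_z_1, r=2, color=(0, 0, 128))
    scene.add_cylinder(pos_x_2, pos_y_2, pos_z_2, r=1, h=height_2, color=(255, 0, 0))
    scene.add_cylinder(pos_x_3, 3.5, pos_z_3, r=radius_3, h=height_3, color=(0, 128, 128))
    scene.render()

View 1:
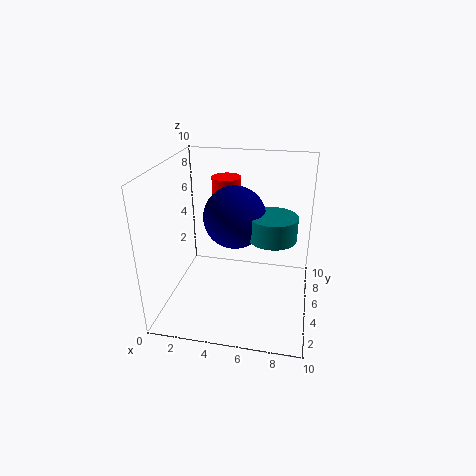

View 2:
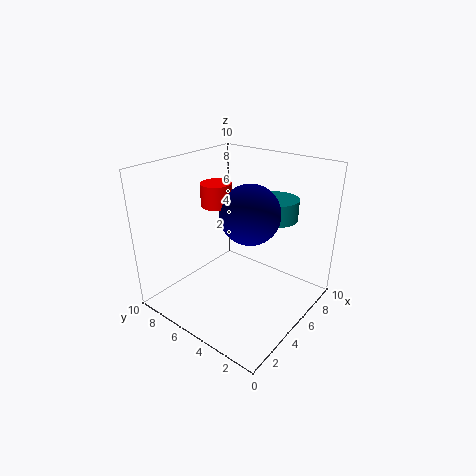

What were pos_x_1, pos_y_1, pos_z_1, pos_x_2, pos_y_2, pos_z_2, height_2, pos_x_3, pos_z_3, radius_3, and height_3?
pos_x_1 = 5; pos_y_1 = 4; pos_z_1 = 7; pos_x_2 = 4; pos_y_2 = 6; pos_z_2 = 7.5; height_2 = 1.5; pos_x_3 = 7.5; pos_z_3 = 6; radius_3 = 1.5; height_3 = 1.5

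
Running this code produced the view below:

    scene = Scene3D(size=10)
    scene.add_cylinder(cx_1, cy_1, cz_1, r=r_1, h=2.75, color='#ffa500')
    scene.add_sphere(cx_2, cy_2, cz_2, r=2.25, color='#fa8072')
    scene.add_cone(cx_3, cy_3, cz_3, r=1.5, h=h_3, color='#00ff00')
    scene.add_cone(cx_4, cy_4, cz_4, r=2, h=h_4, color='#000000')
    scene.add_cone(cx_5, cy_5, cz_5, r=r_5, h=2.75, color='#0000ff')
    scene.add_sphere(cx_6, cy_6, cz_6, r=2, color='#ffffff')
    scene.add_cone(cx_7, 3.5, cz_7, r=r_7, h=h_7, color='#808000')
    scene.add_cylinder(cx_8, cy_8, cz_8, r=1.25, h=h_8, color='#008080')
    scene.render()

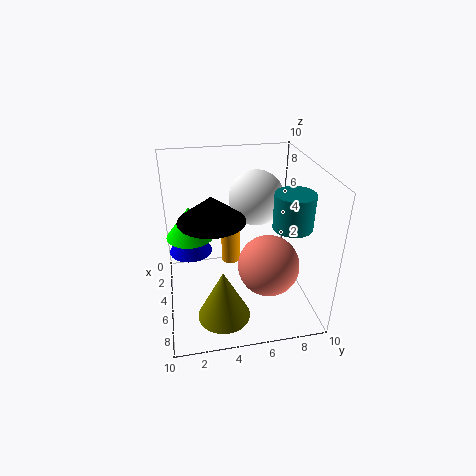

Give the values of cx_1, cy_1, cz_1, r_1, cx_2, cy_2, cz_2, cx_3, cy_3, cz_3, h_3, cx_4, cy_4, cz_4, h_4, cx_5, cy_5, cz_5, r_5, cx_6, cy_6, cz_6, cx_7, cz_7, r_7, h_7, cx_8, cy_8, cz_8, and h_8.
cx_1 = 2; cy_1 = 5; cz_1 = 1.25; r_1 = 0.75; cx_2 = 5.25; cy_2 = 7.25; cz_2 = 2.5; cx_3 = 5.75; cy_3 = 1.75; cz_3 = 6; h_3 = 2; cx_4 = 7.25; cy_4 = 3; cz_4 = 7.75; h_4 = 1.5; cx_5 = 4; cy_5 = 1.75; cz_5 = 3.75; r_5 = 1.5; cx_6 = 3; cy_6 = 6.75; cz_6 = 7; cx_7 = 7.75; cz_7 = 0.75; r_7 = 1.75; h_7 = 3.5; cx_8 = 7.25; cy_8 = 8; cz_8 = 6.75; h_8 = 2.25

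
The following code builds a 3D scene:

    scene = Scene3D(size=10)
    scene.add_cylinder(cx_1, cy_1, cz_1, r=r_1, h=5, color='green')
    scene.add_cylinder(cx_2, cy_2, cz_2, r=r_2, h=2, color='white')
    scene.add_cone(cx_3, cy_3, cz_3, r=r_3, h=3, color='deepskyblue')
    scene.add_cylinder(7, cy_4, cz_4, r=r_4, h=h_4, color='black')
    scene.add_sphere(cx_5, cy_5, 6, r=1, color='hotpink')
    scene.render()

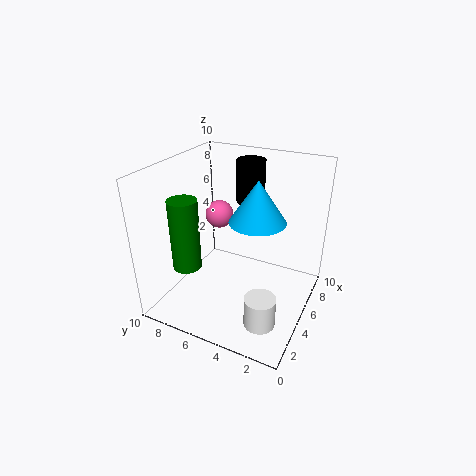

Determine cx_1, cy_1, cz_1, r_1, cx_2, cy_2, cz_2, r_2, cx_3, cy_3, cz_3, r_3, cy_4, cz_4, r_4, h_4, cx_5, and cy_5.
cx_1 = 3
cy_1 = 8
cz_1 = 3
r_1 = 1
cx_2 = 2
cy_2 = 2
cz_2 = 1
r_2 = 1
cx_3 = 6
cy_3 = 4
cz_3 = 6
r_3 = 2
cy_4 = 5
cz_4 = 7
r_4 = 1
h_4 = 3
cx_5 = 6
cy_5 = 7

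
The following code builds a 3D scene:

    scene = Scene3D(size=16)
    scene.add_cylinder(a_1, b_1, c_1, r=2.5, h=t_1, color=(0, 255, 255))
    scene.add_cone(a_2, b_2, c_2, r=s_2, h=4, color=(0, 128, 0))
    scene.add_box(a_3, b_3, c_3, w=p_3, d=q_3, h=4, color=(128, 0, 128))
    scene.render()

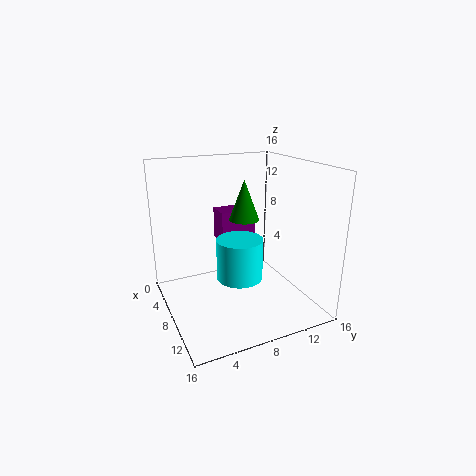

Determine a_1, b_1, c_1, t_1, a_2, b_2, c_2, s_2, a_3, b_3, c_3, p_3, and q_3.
a_1 = 9.5, b_1 = 7.5, c_1 = 4, t_1 = 4.5, a_2 = 10.5, b_2 = 7.5, c_2 = 11, s_2 = 1.5, a_3 = 0.5, b_3 = 8, c_3 = 5.5, p_3 = 3, q_3 = 4.5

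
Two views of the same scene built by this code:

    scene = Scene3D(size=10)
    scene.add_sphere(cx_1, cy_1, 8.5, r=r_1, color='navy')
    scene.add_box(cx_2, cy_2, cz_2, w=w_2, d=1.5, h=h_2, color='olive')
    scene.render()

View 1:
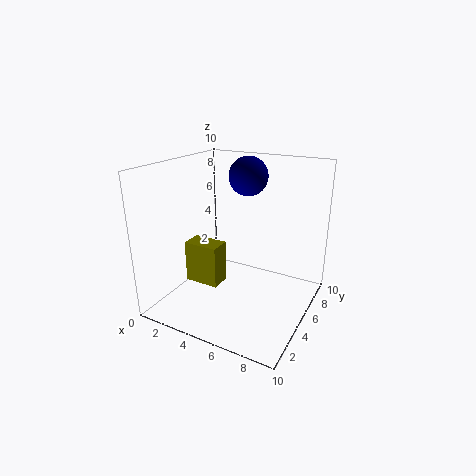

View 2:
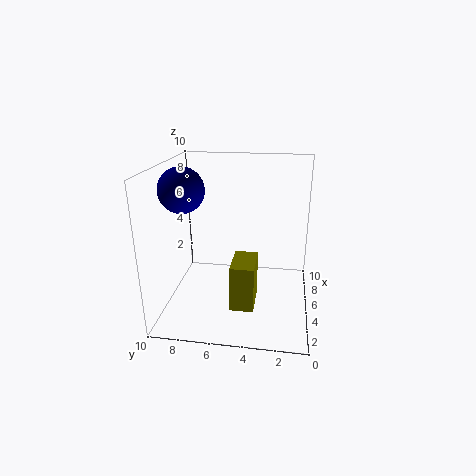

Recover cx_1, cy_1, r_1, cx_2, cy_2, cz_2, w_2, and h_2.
cx_1 = 4; cy_1 = 8.5; r_1 = 1.5; cx_2 = 1.5; cy_2 = 3.5; cz_2 = 1.5; w_2 = 2.5; h_2 = 3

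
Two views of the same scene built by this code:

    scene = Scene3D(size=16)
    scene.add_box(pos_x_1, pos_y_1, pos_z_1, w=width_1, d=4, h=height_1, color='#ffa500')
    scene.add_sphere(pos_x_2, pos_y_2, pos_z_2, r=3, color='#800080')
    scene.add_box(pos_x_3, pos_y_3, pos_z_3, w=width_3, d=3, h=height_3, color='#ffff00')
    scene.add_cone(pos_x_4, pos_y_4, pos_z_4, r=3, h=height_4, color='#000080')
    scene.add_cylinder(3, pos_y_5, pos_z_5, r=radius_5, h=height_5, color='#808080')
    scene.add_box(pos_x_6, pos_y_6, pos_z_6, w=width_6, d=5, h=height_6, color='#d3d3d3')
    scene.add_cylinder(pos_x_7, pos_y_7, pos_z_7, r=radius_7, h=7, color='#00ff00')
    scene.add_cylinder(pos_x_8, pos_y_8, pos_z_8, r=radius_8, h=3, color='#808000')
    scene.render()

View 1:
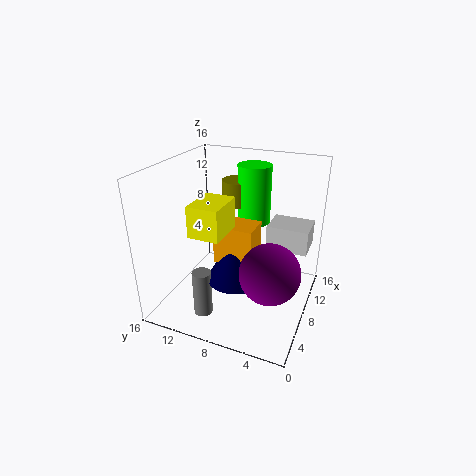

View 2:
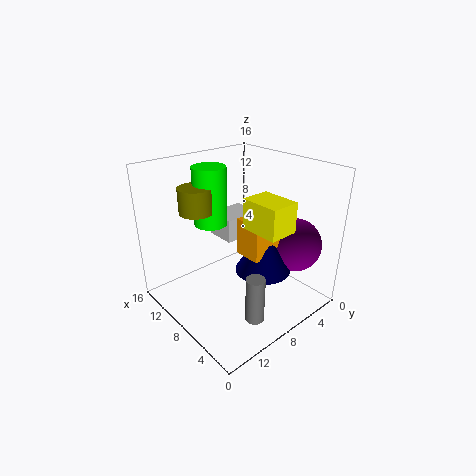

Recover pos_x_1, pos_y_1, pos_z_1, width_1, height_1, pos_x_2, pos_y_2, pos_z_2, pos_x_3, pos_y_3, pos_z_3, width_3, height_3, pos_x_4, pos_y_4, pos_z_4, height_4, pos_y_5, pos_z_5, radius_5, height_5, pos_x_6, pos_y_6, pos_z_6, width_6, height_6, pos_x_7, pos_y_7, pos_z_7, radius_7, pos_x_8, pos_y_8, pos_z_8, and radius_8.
pos_x_1 = 4, pos_y_1 = 5, pos_z_1 = 7, width_1 = 3, height_1 = 4, pos_x_2 = 4, pos_y_2 = 3, pos_z_2 = 7, pos_x_3 = 1, pos_y_3 = 7, pos_z_3 = 11, width_3 = 4, height_3 = 3, pos_x_4 = 5, pos_y_4 = 7, pos_z_4 = 5, height_4 = 5, pos_y_5 = 10, pos_z_5 = 1, radius_5 = 1, height_5 = 5, pos_x_6 = 12, pos_y_6 = 1, pos_z_6 = 5, width_6 = 4, height_6 = 3, pos_x_7 = 13, pos_y_7 = 8, pos_z_7 = 8, radius_7 = 2, pos_x_8 = 13, pos_y_8 = 10, pos_z_8 = 10, radius_8 = 2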